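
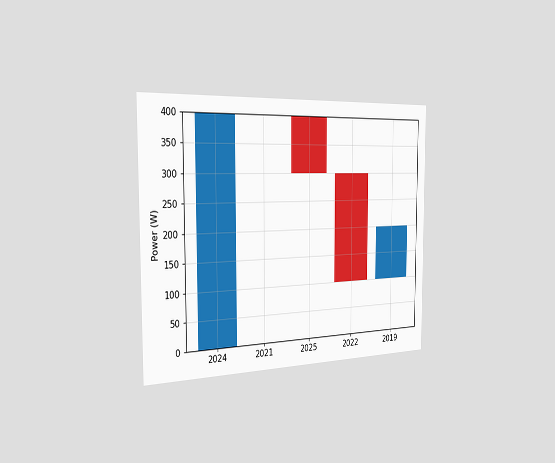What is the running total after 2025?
300W

The chart is viewed slightly from the left. After 2025 the running total reaches 300W.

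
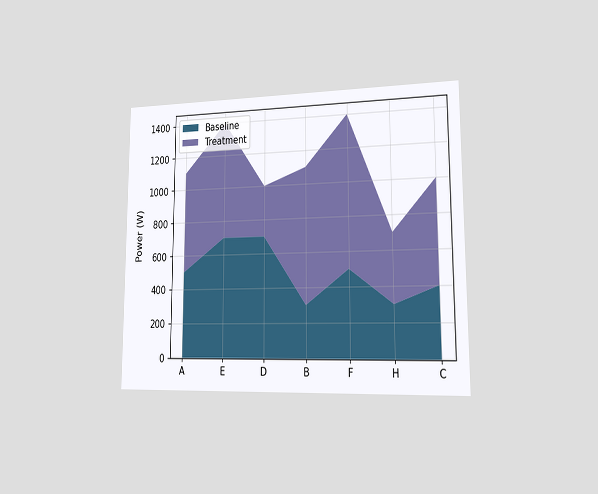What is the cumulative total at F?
1400W

The chart is viewed slightly from the right. The stacked total at F reaches 1400W.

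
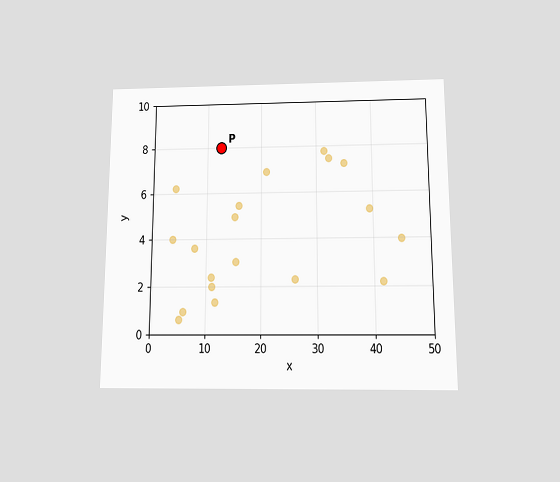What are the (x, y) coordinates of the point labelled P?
(12.5, 8)

The chart is viewed slightly from below. Following the gridlines from P to each axis, P sits at (12.5, 8).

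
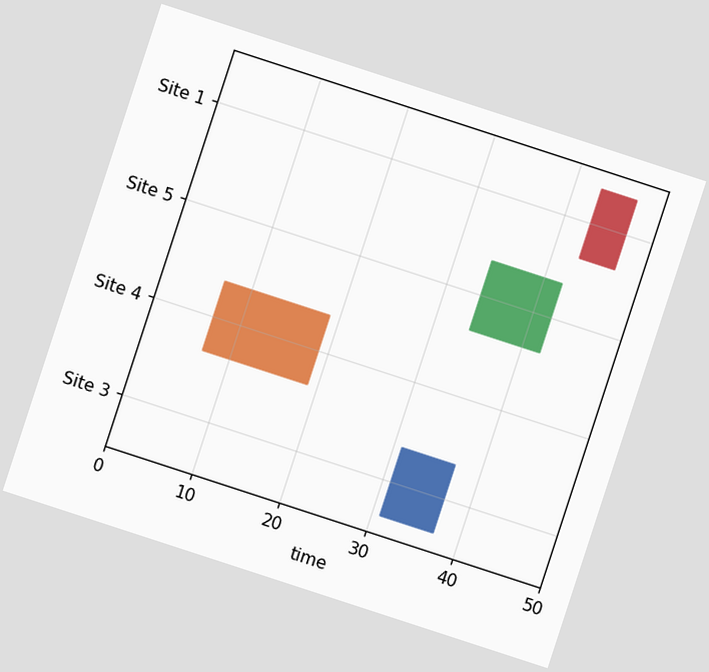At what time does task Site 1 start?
43

The chart is tilted about 18° clockwise. The Site 1 bar begins at t=43.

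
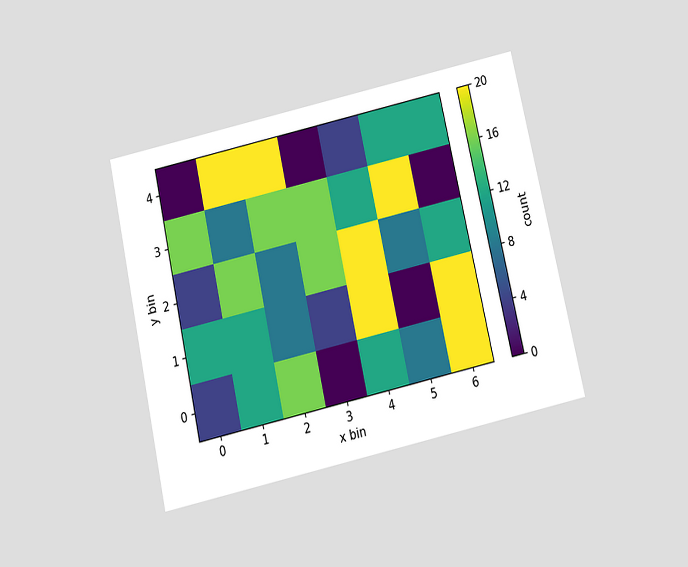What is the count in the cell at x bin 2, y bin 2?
8

The chart is tilted about 13° counter-clockwise and viewed slightly from below. Matching the cell (2, 2) against the colorbar gives 8.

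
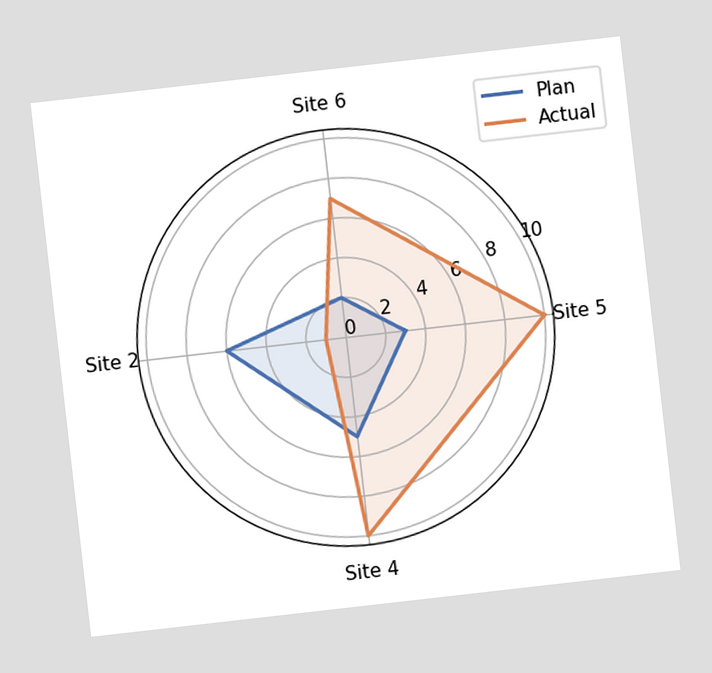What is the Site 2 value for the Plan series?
6

The chart is tilted about 6° counter-clockwise. On the Site 2 axis, Plan reaches 6.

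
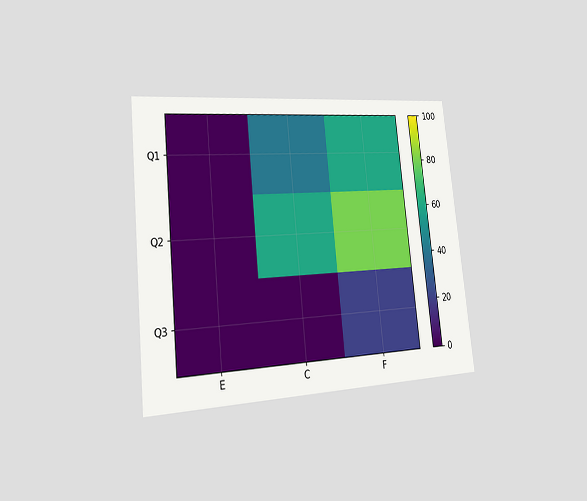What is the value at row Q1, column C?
40

The chart is tilted about 6° counter-clockwise and viewed slightly from the left. Matching cell (Q1, C) against the colorbar gives 40.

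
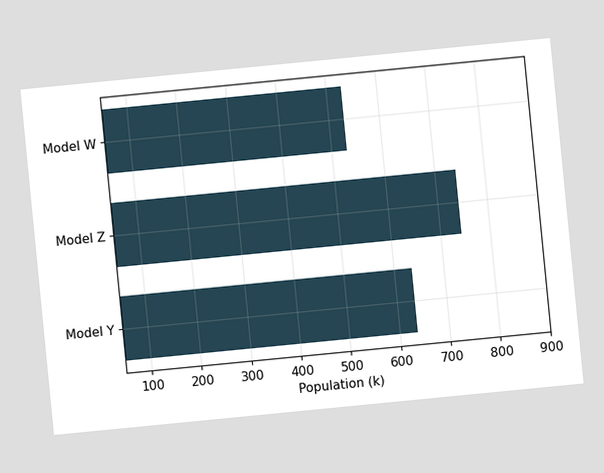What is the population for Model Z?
742k

The chart is tilted about 6° counter-clockwise. Reading along the chart's x-axis, the Model Z bar reaches 742k.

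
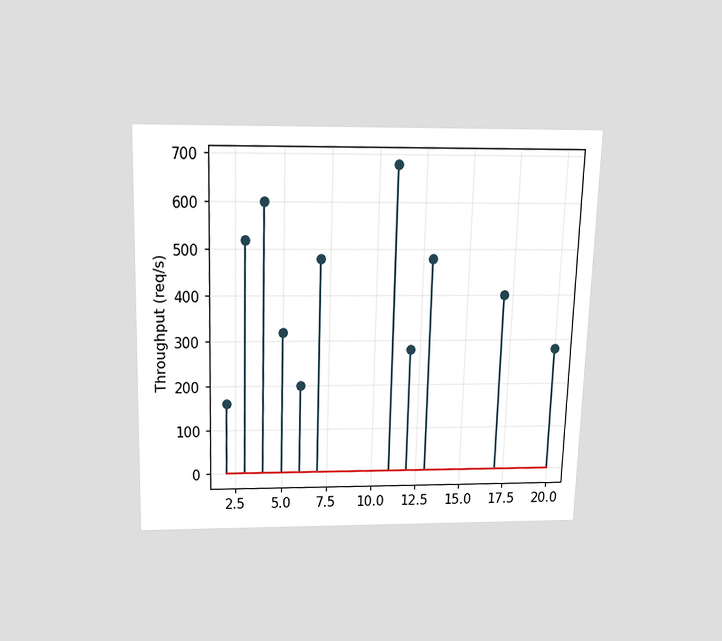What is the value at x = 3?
The chart is viewed slightly from above. The stem at x=3 reaches 520req/s.

520req/s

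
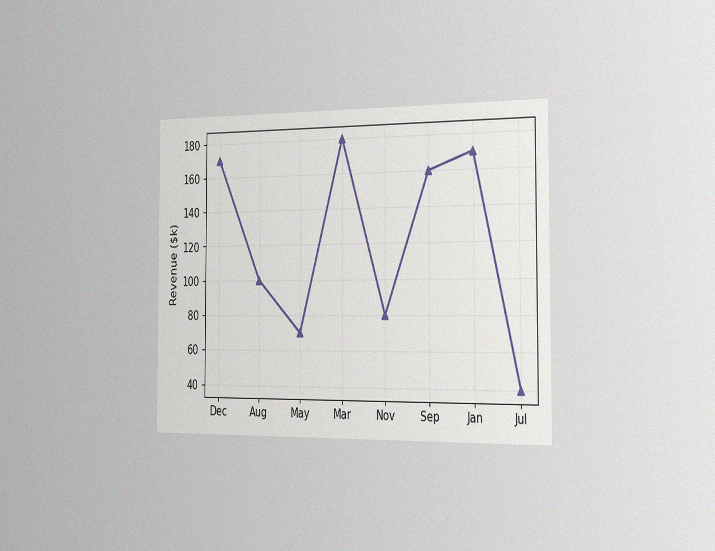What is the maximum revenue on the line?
$180k

The chart is viewed slightly from the right, with some photo noise. The highest point is at Mar, and reading across to the y-axis gives $180k.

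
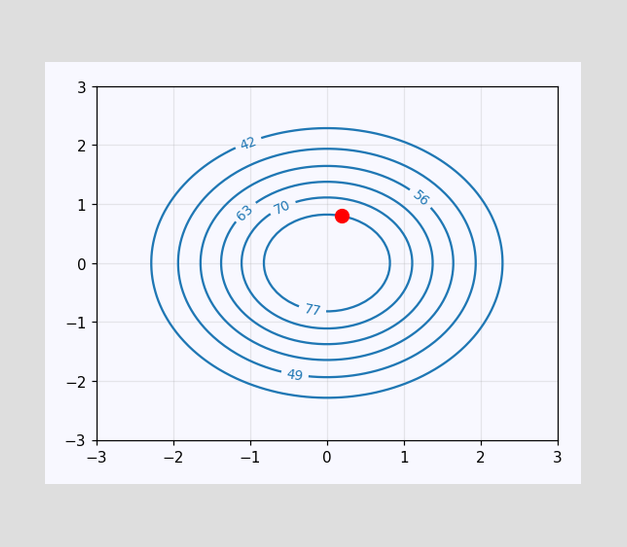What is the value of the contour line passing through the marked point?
The marked point sits on the contour labelled 77.

77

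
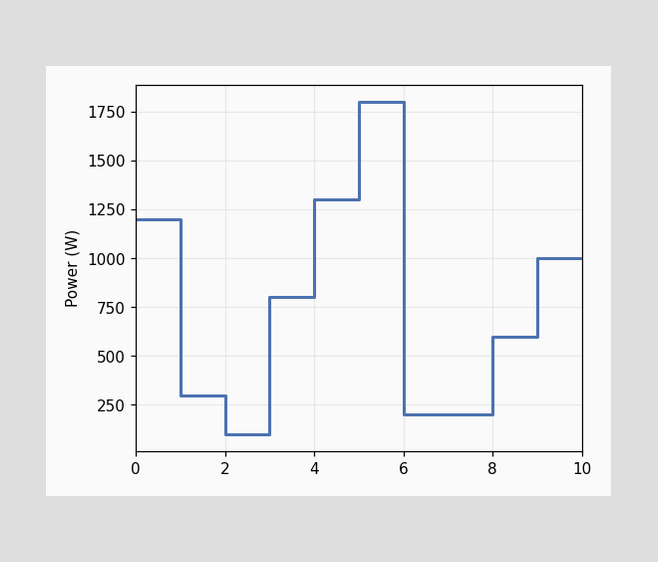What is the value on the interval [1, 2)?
On [1, 2) the step sits at 300W.

300W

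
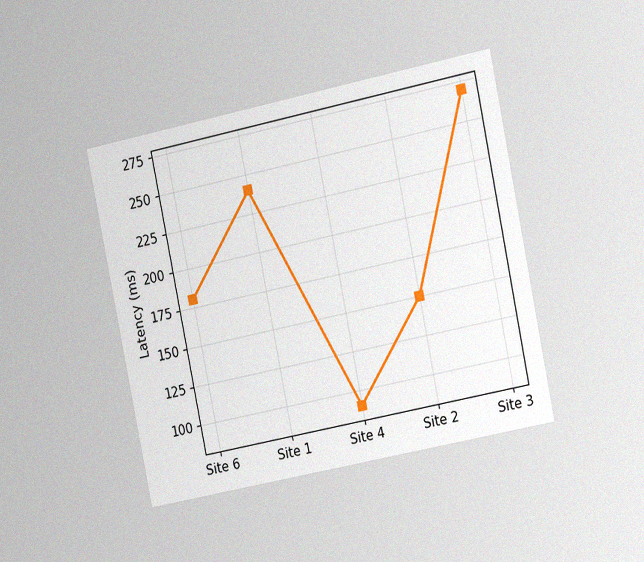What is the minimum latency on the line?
90ms

The chart is tilted about 12° counter-clockwise and viewed slightly from the right, with some photo noise. The lowest point is at Site 4, and reading across to the y-axis gives 90ms.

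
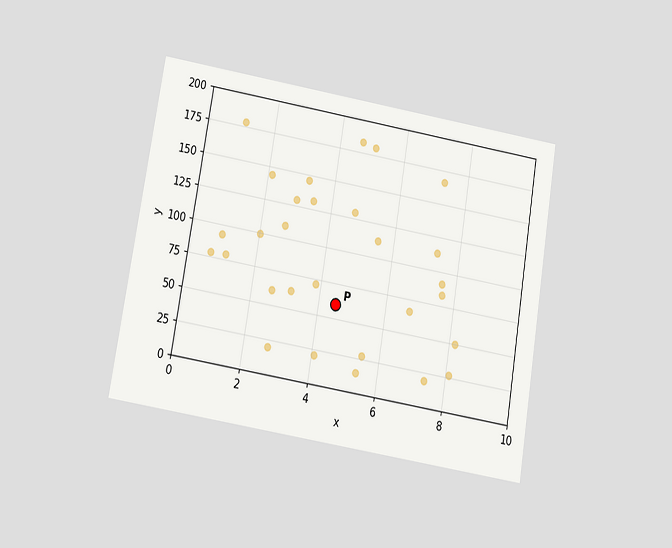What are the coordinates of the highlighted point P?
(4.5, 60)

The chart is tilted about 9° clockwise and viewed slightly from below. Following the gridlines from P to each axis, P sits at (4.5, 60).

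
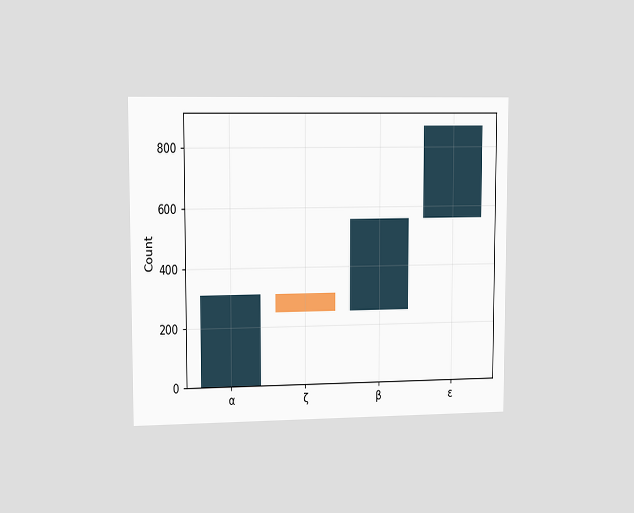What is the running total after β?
The chart is viewed slightly from the left. After β the running total reaches 558.

558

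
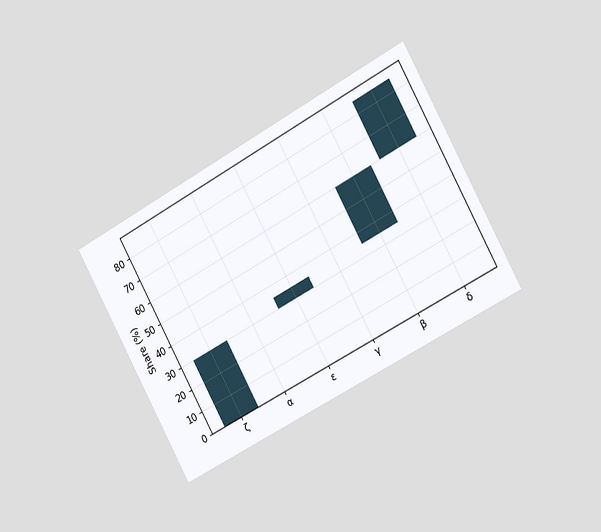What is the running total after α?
The chart is tilted about 29° counter-clockwise and viewed slightly from the right. After α the running total reaches 30%.

30%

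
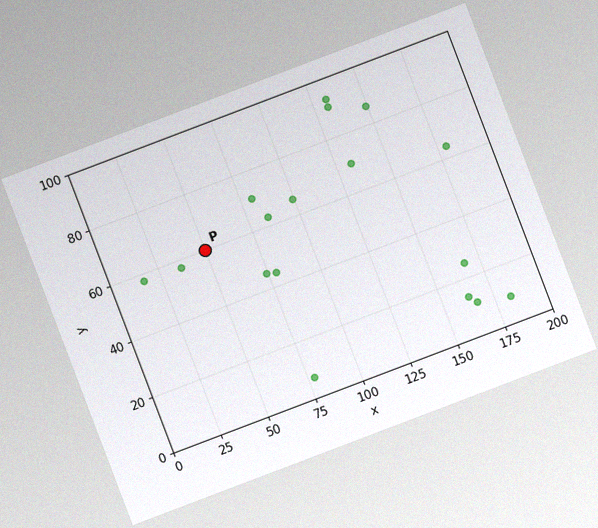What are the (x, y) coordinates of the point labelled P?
The chart is tilted about 21° counter-clockwise, with some photo noise. Following the gridlines from P to each axis, P sits at (50, 60).

(50, 60)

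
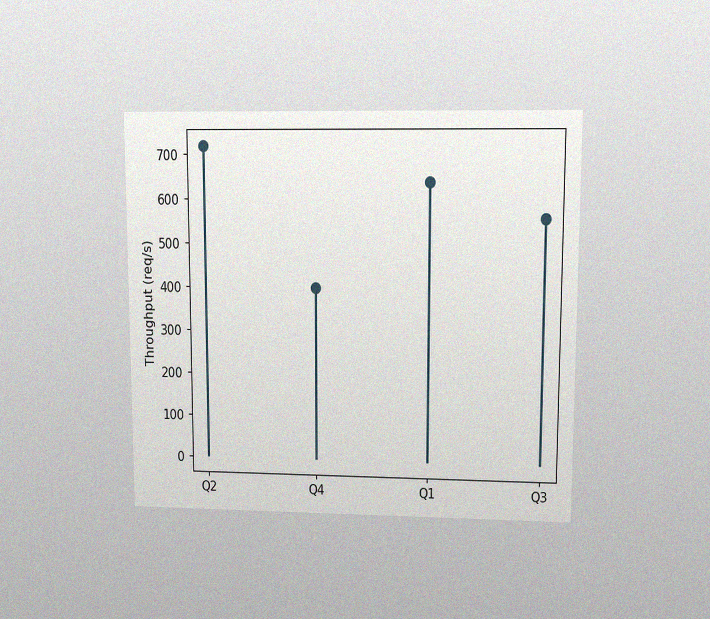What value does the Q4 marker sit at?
400req/s

The chart is viewed at a slight angle, with some photo noise. The Q4 marker sits at 400req/s.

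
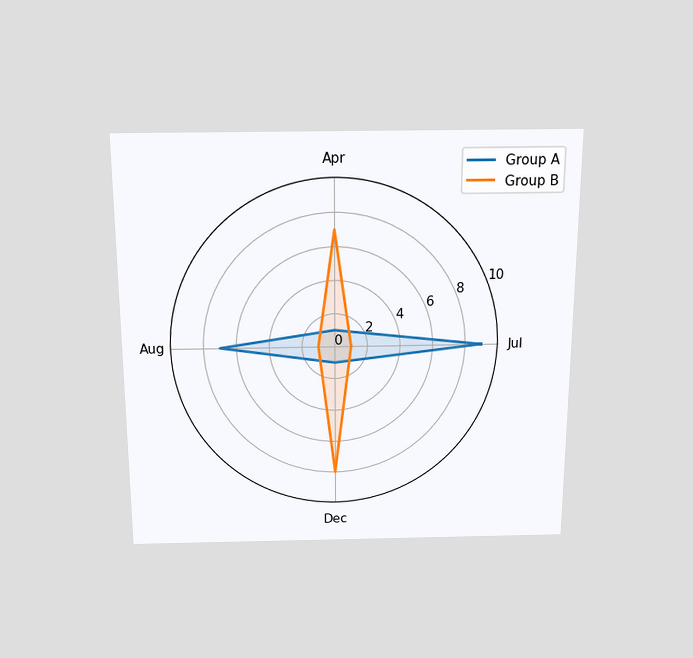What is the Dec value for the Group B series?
8

The chart is viewed slightly from above. On the Dec axis, Group B reaches 8.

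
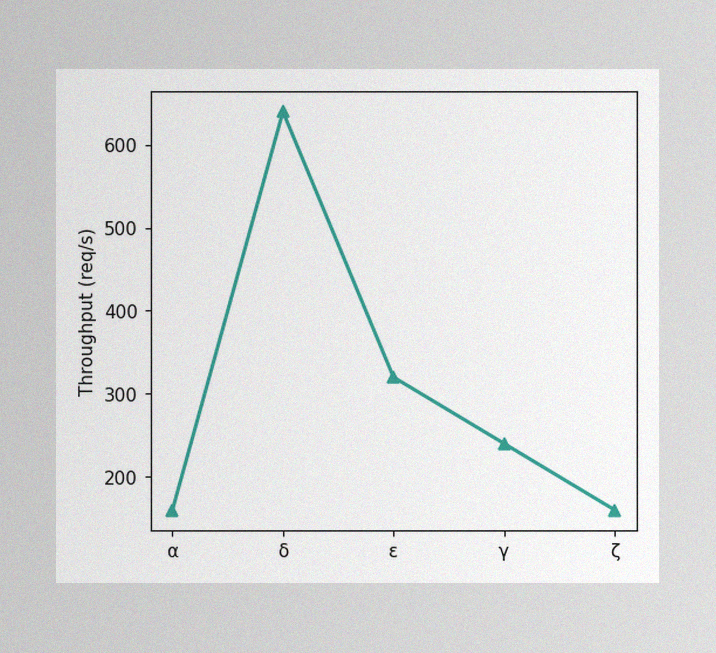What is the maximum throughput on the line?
640req/s

The image has some photo noise and uneven lighting. The highest point is at δ, and reading across to the y-axis gives 640req/s.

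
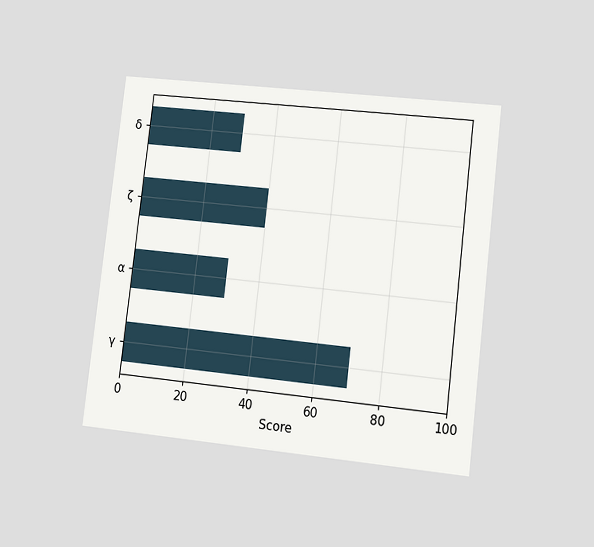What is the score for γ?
The chart is tilted about 7° clockwise and viewed at a slight angle. Reading along the chart's x-axis, the γ bar reaches 70.

70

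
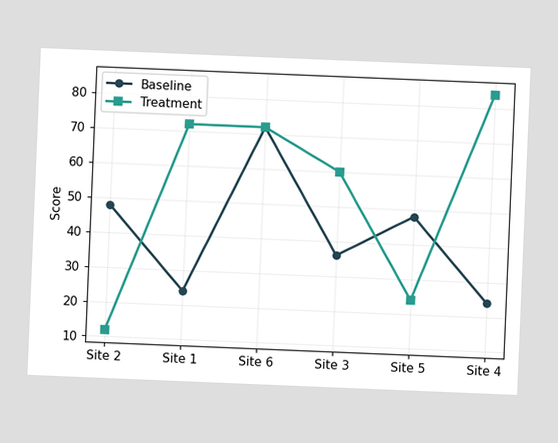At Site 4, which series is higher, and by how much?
The chart is tilted about 2° clockwise. At Site 4, Treatment sits above the other line by 60.

Treatment, by 60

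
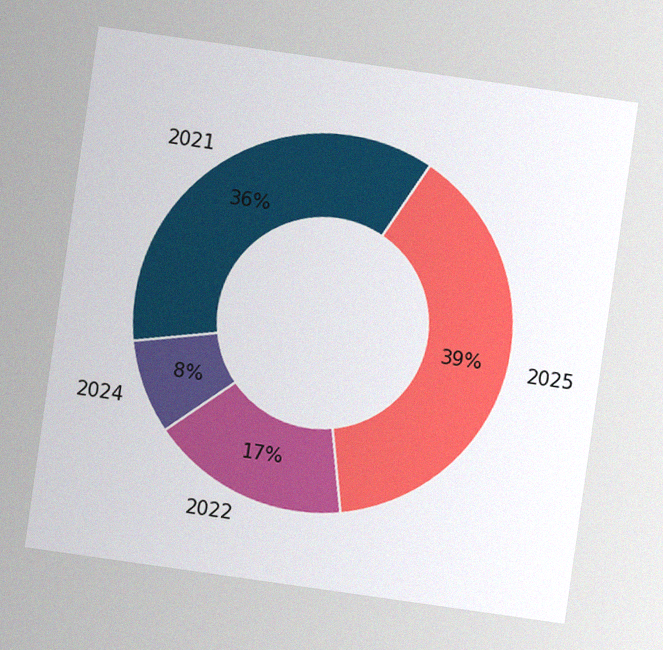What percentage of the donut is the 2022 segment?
17%

The chart is tilted about 8° clockwise, with some photo noise. The 2022 segment takes up 17% of the ring.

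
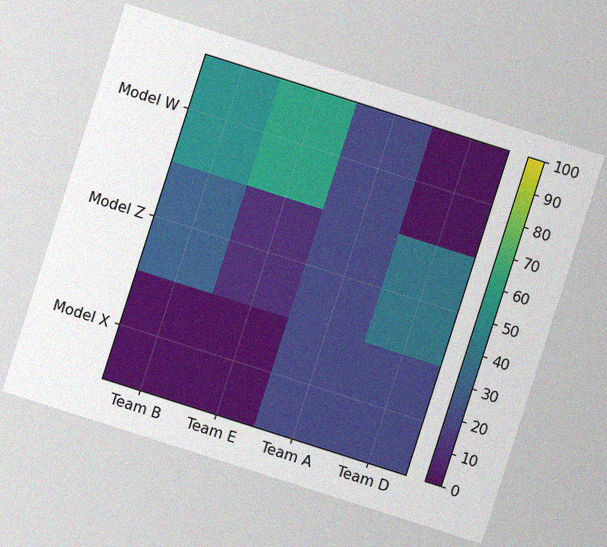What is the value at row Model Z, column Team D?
40

The chart is tilted about 18° clockwise, with some photo noise. Matching cell (Model Z, Team D) against the colorbar gives 40.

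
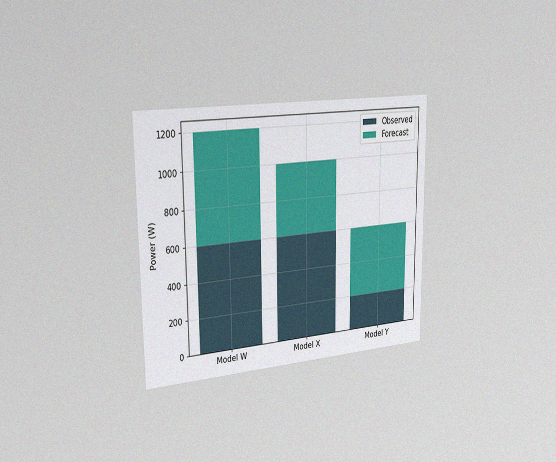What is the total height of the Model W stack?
1200W

The chart is viewed slightly from the left, with some photo noise. The Model W stack's top reaches 1200W on the y-axis.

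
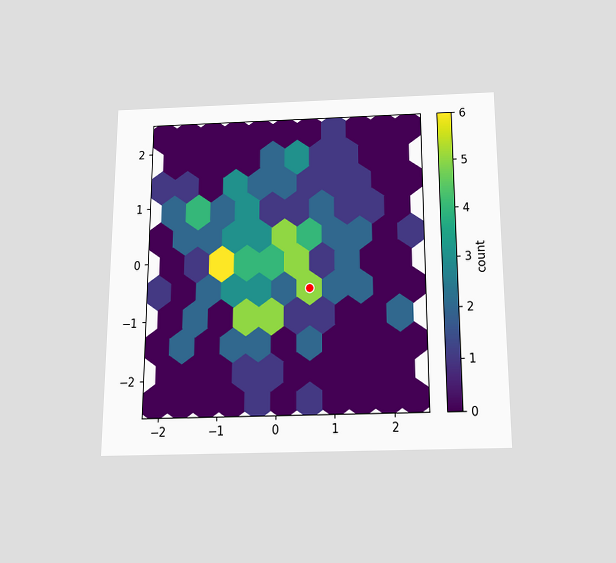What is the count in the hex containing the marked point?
The chart is viewed slightly from below. The marked hex reads 5 on the colorbar.

5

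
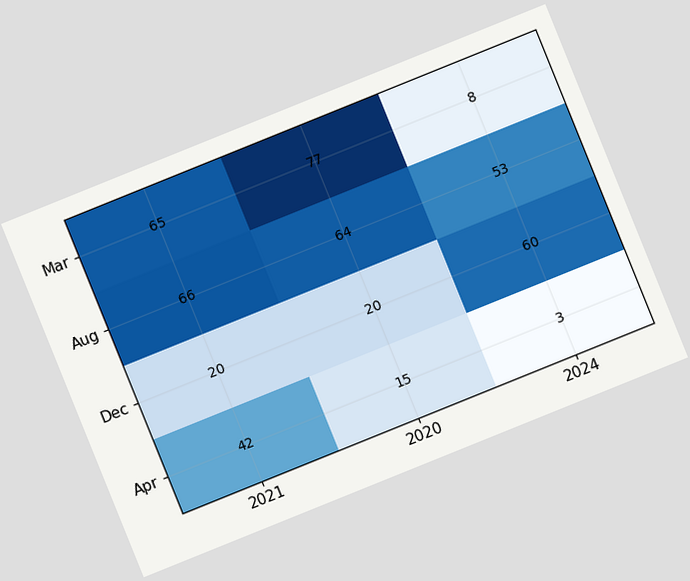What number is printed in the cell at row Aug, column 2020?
64

The chart is tilted about 22° counter-clockwise. The (Aug, 2020) cell reads 64.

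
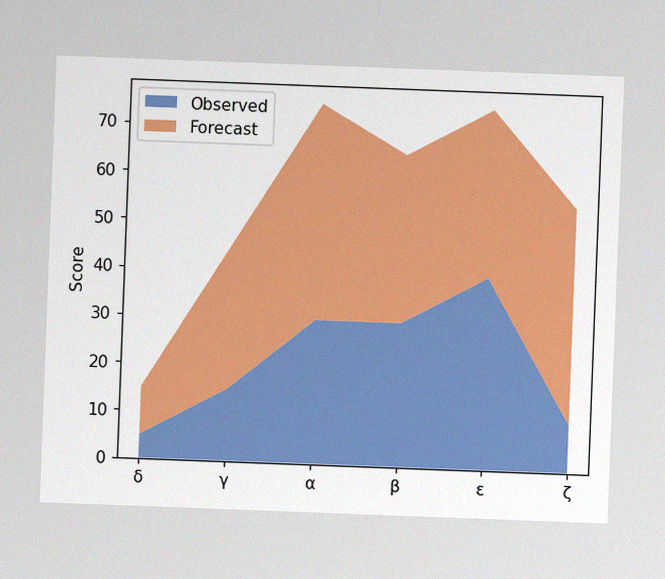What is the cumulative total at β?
The chart is tilted about 2° clockwise, with some photo noise. The stacked total at β reaches 65.

65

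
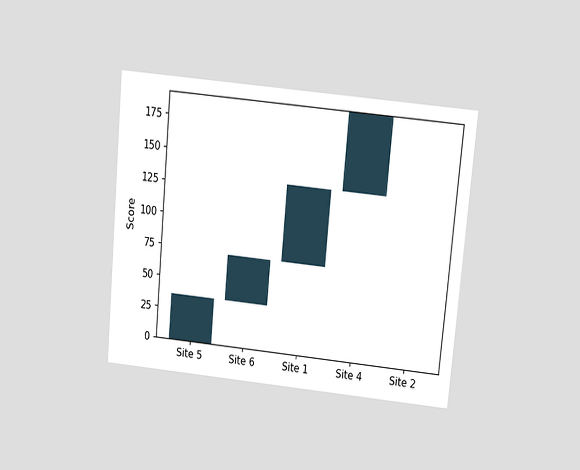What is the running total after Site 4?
192

The chart is tilted about 5° clockwise and viewed slightly from above. After Site 4 the running total reaches 192.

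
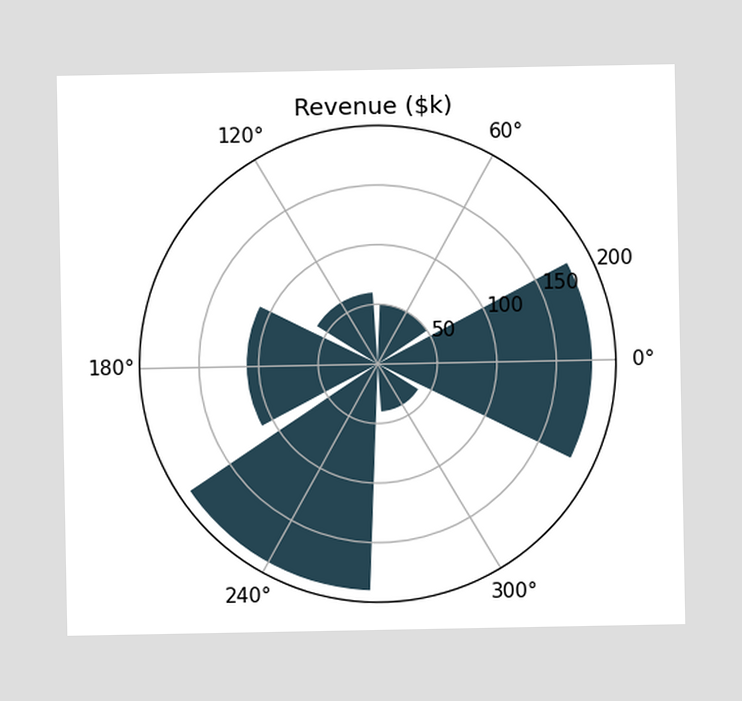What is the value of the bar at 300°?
The bar at 300° reaches $40k on the radial axis.

$40k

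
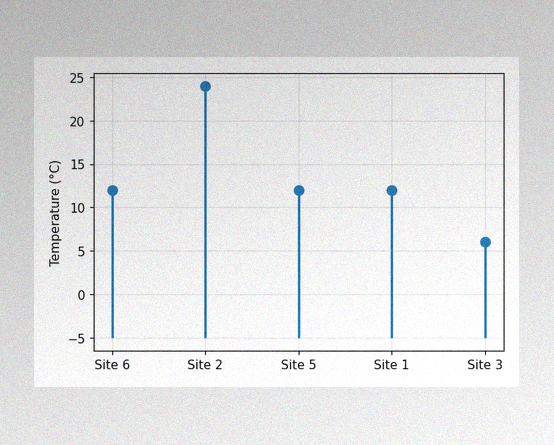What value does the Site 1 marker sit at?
The image has some photo noise and uneven lighting. The Site 1 marker sits at 12°C.

12°C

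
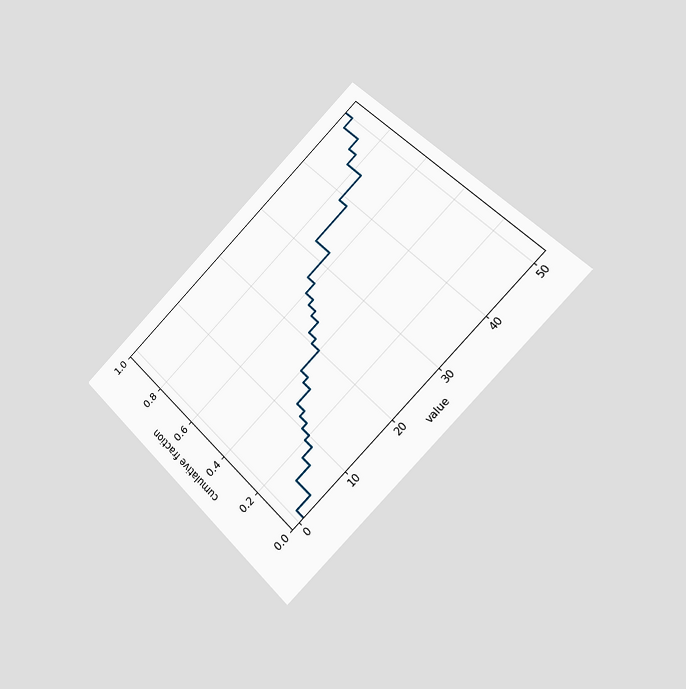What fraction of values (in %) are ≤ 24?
The chart is tilted about 45° counter-clockwise and viewed slightly from the right. At x=24 the ECDF step is at 56%.

56%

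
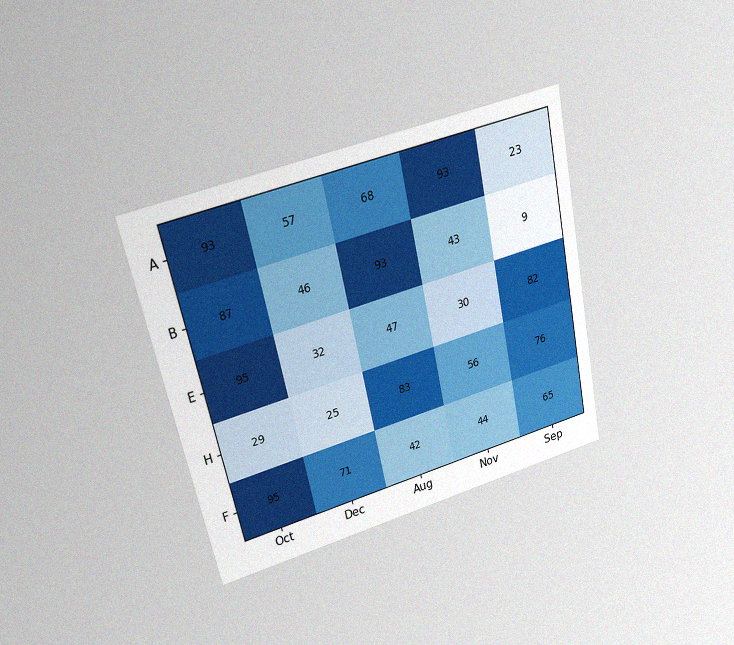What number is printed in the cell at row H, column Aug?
The chart is tilted about 12° counter-clockwise and viewed at a slight angle, with some photo noise. The (H, Aug) cell reads 83.

83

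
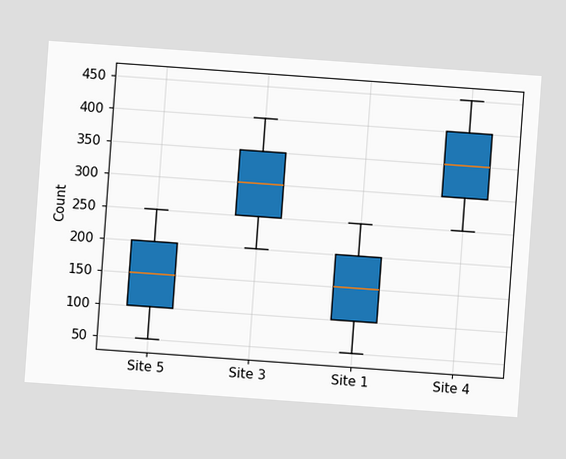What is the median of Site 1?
150

The chart is tilted about 4° clockwise. The median line in the Site 1 box sits at 150.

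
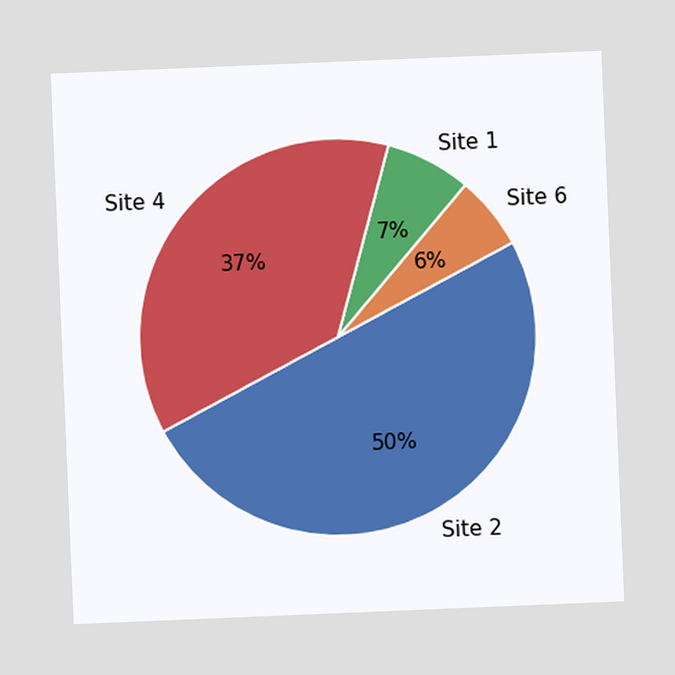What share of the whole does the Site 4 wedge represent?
The chart is tilted about 2° counter-clockwise. The Site 4 slice takes up 37% of the pie.

37%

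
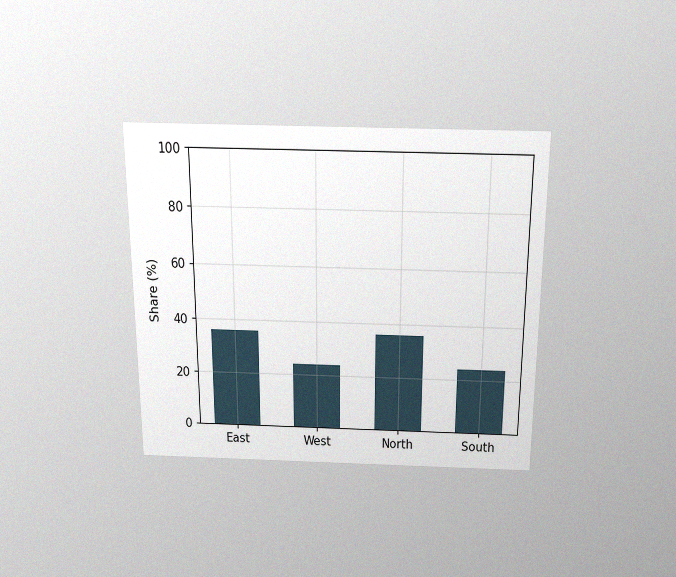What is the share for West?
The chart is viewed slightly from above, with some photo noise. Reading along the chart's y-axis, the West bar reaches 24%.

24%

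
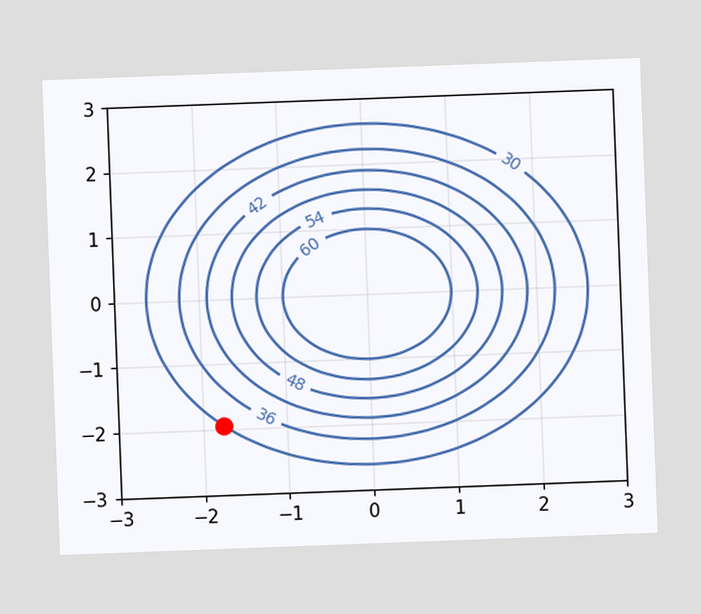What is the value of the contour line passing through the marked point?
The chart is tilted about 2° counter-clockwise. The marked point sits on the contour labelled 30.

30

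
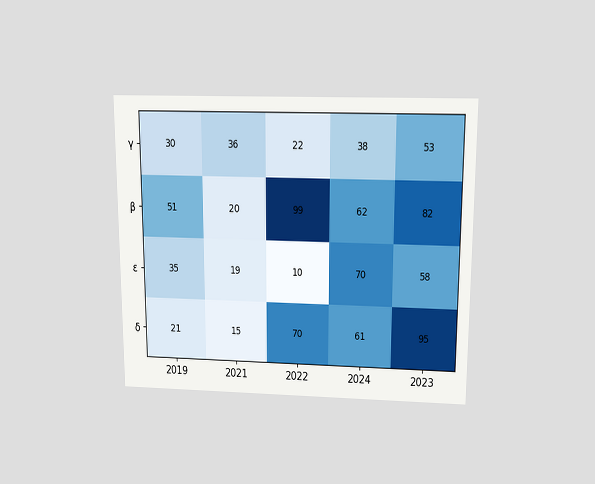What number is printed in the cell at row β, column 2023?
The chart is viewed slightly from above. The (β, 2023) cell reads 82.

82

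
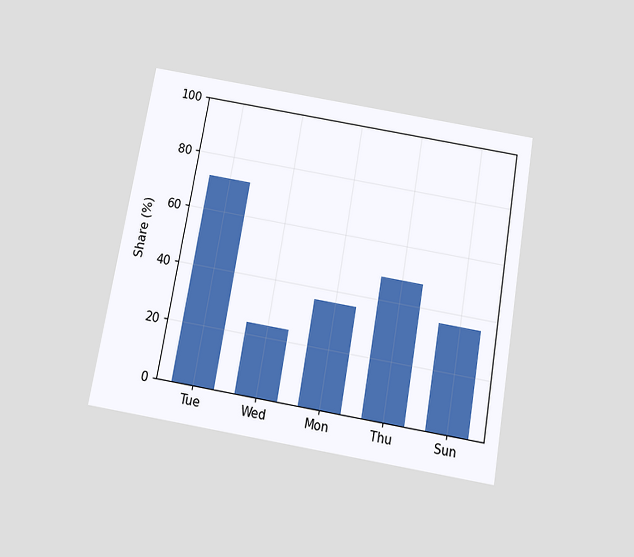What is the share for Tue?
72%

The chart is tilted about 10° clockwise and viewed slightly from below. Reading along the chart's y-axis, the Tue bar reaches 72%.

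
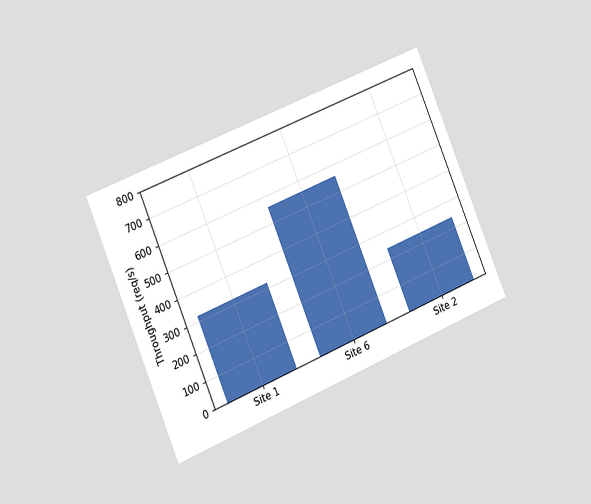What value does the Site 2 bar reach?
240req/s

The chart is tilted about 23° counter-clockwise and viewed slightly from the left. Reading along the chart's y-axis, the Site 2 bar reaches 240req/s.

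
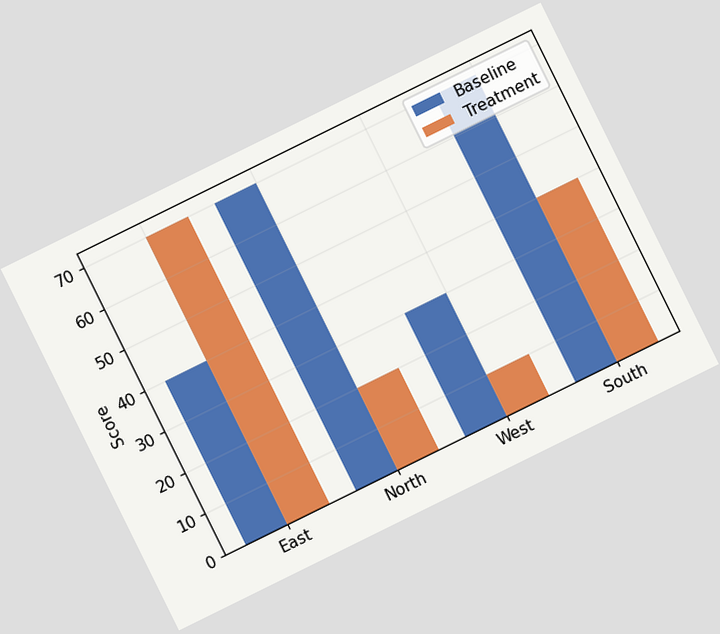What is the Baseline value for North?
70

The chart is tilted about 26° counter-clockwise. The Baseline bar at North reaches 70 on the y-axis.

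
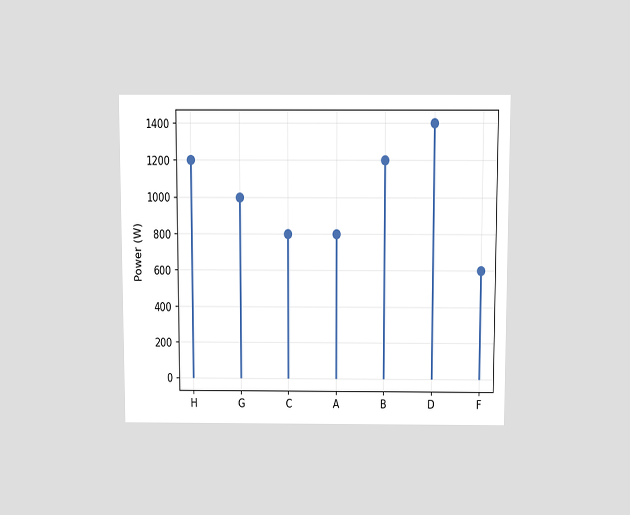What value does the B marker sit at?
1200W

The chart is viewed slightly from above. The B marker sits at 1200W.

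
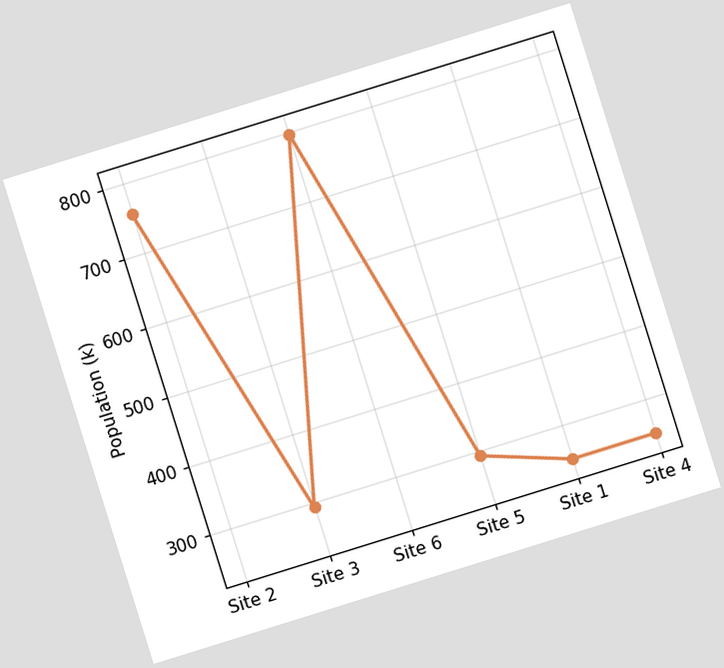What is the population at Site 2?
The chart is tilted about 17° counter-clockwise. At Site 2, the line is at 756k.

756k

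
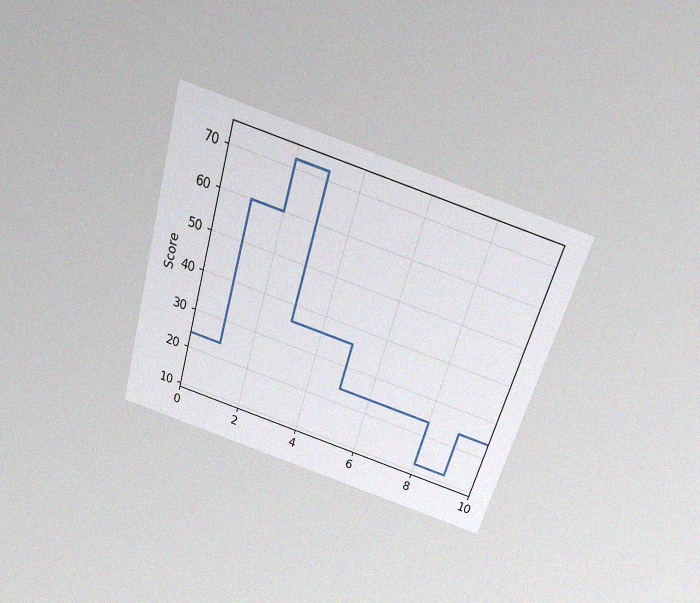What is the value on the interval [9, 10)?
The chart is tilted about 17° clockwise and viewed slightly from above, with some photo noise. On [9, 10) the step sits at 24.

24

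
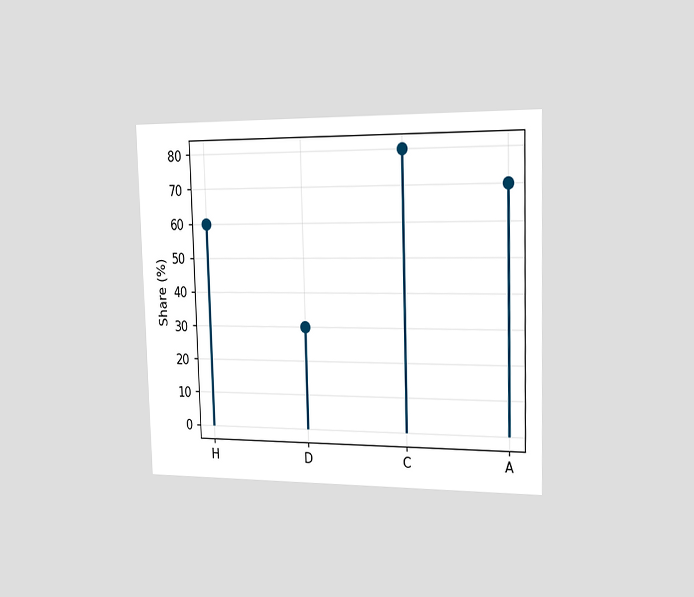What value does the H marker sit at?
The chart is viewed slightly from the right. The H marker sits at 60%.

60%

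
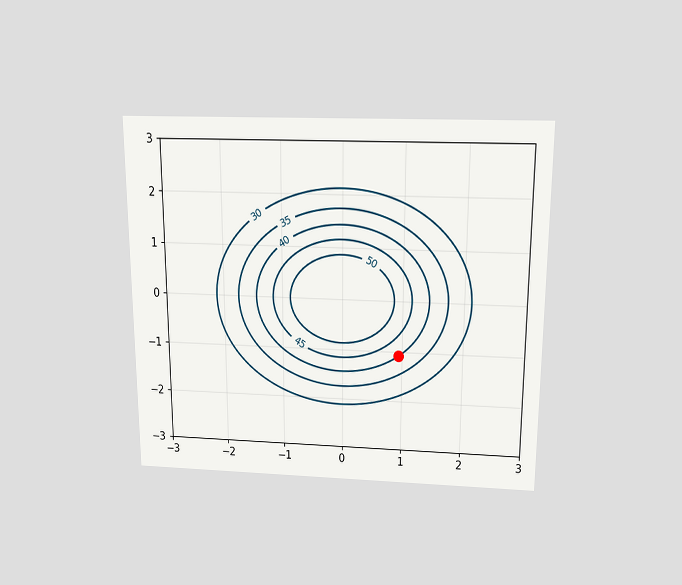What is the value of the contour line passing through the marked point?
40

The chart is viewed slightly from above. The marked point sits on the contour labelled 40.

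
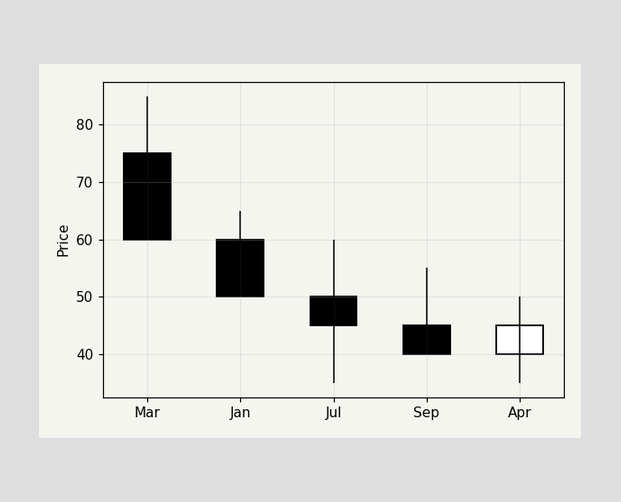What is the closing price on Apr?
45

The Apr candle closes at 45.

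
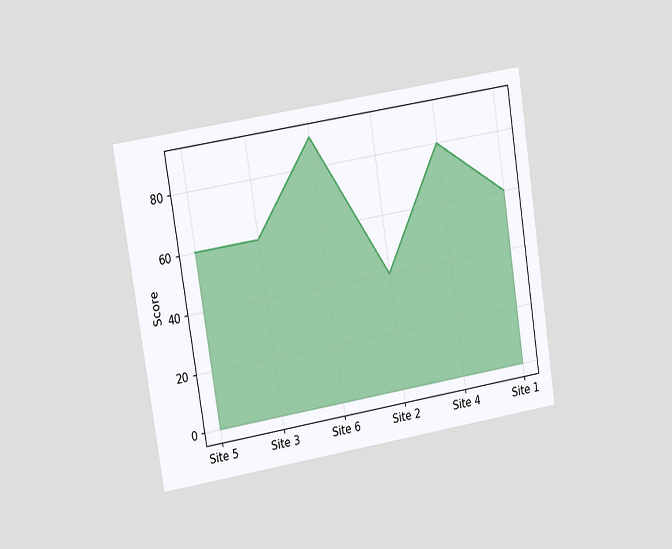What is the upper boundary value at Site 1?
60

The chart is tilted about 9° counter-clockwise and viewed at a slight angle. At Site 1 the upper boundary is at 60.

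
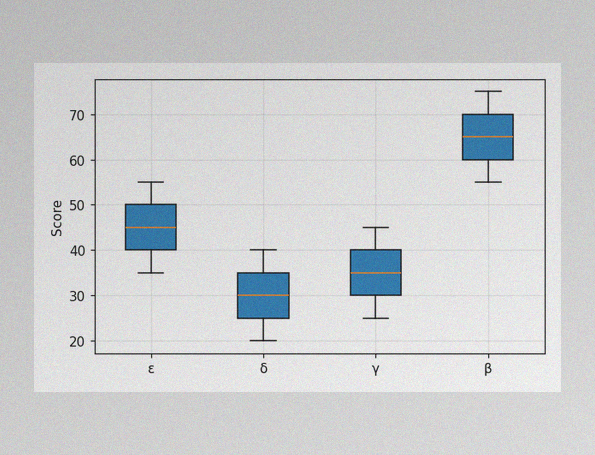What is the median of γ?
The image has some photo noise and uneven lighting. The median line in the γ box sits at 35.

35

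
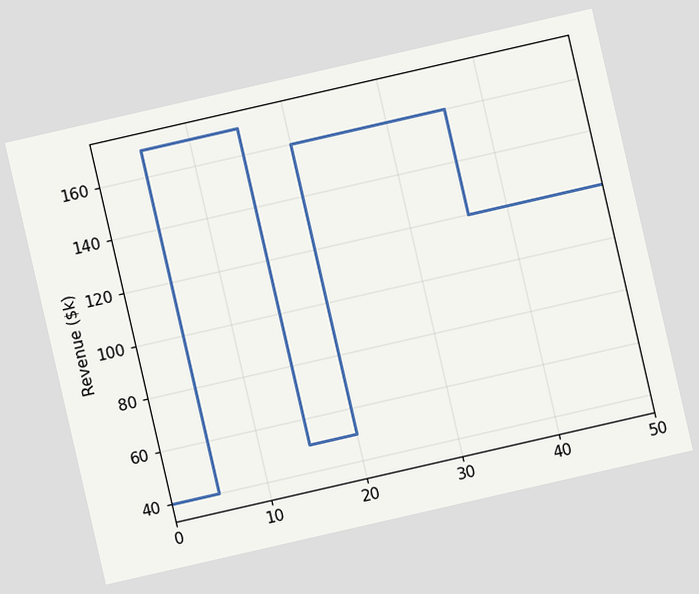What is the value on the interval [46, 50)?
$120k

The chart is tilted about 13° counter-clockwise. On [46, 50) the step sits at $120k.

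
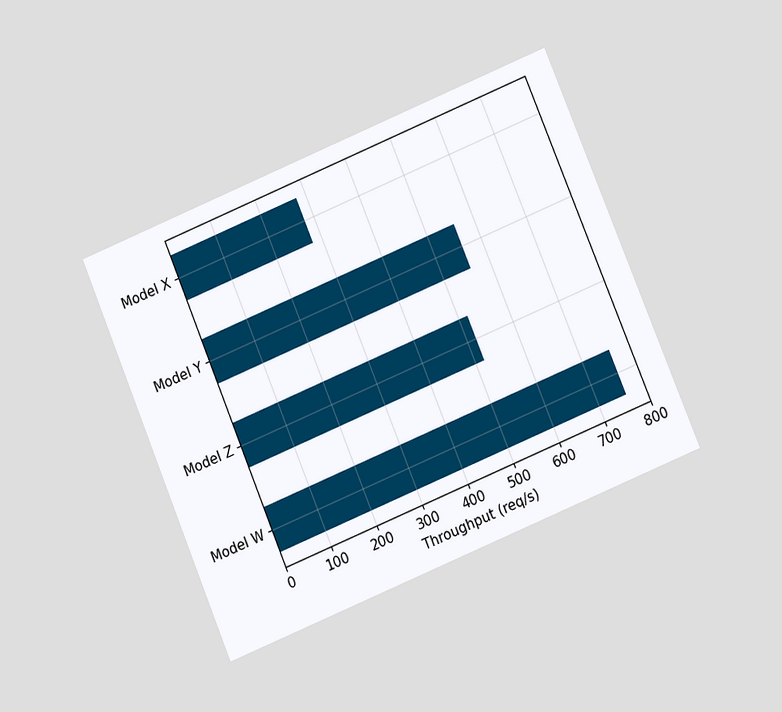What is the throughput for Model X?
The chart is tilted about 23° counter-clockwise and viewed at a slight angle. Reading along the chart's x-axis, the Model X bar reaches 280req/s.

280req/s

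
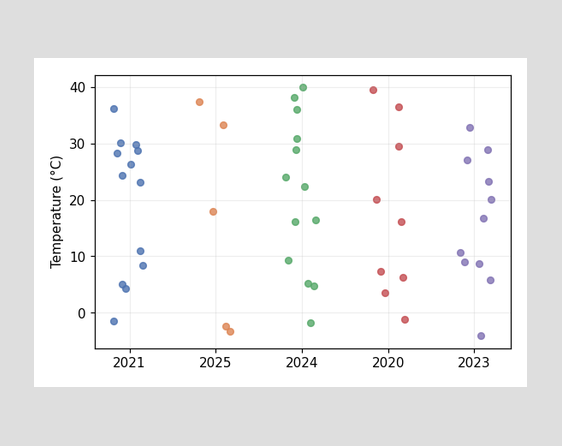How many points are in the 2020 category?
9

Counting the markers in the 2020 column gives 9.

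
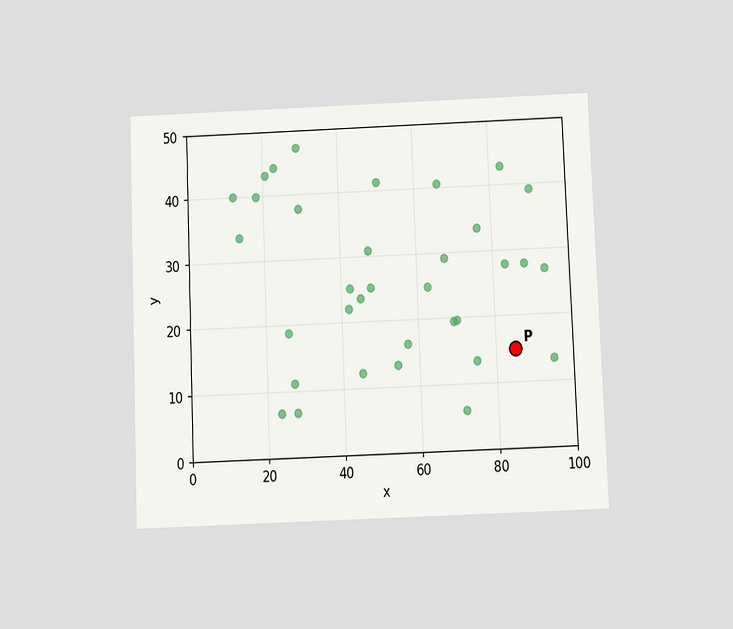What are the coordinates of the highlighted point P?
(85, 15)

The chart is tilted about 2° counter-clockwise and viewed at a slight angle. Following the gridlines from P to each axis, P sits at (85, 15).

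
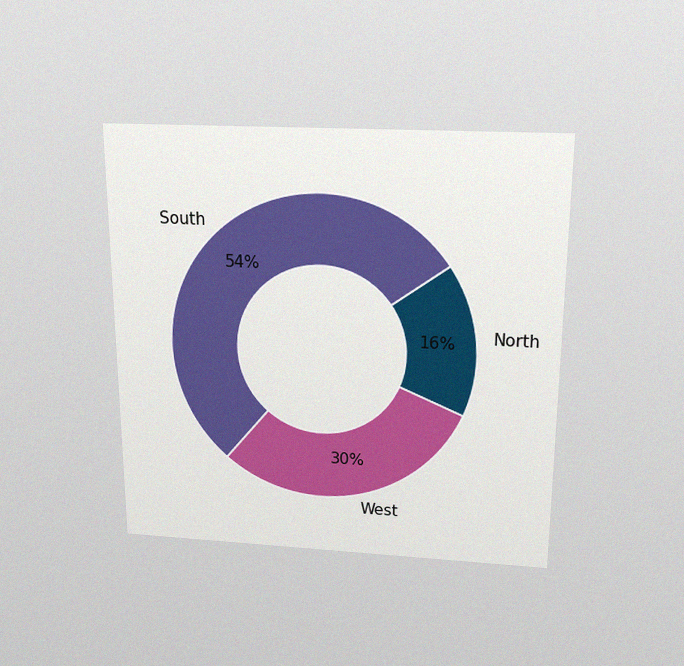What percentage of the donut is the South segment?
54%

The chart is viewed slightly from above, with some photo noise. The South segment takes up 54% of the ring.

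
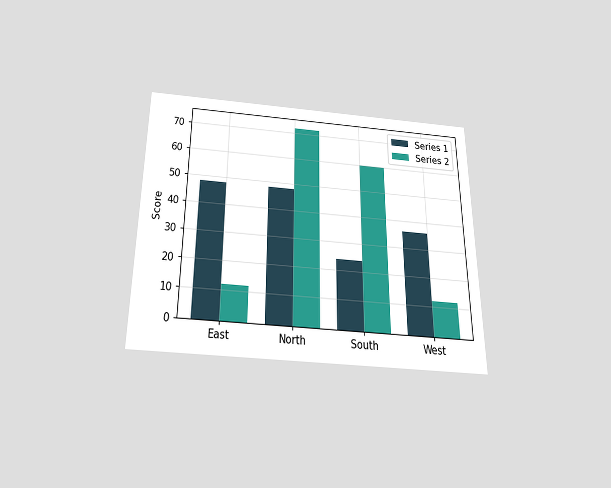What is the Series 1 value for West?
The chart is viewed slightly from below. The Series 1 bar at West reaches 36 on the y-axis.

36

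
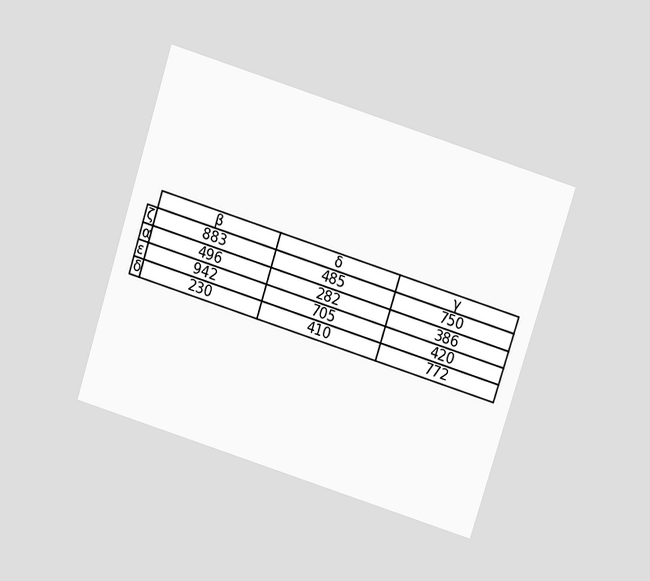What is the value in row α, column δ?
The chart is tilted about 17° clockwise and viewed slightly from above. The (α, δ) cell reads 282.

282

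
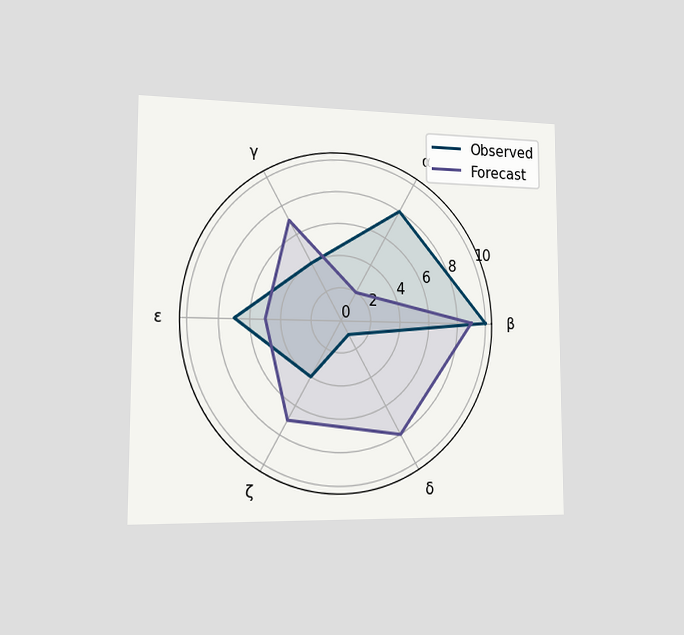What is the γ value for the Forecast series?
7

The chart is viewed slightly from the left. On the γ axis, Forecast reaches 7.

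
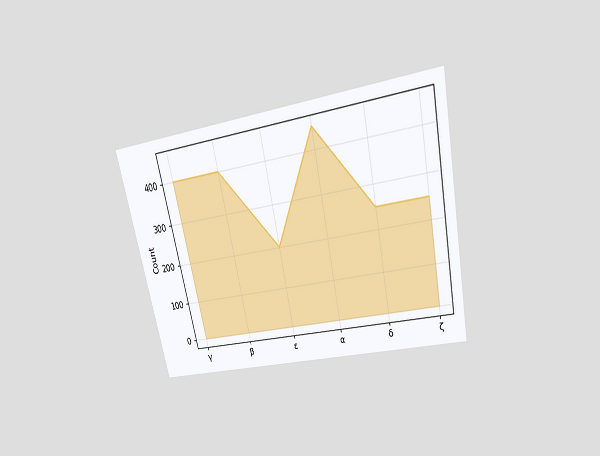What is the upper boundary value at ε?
The chart is tilted about 12° counter-clockwise and viewed slightly from above. At ε the upper boundary is at 200.

200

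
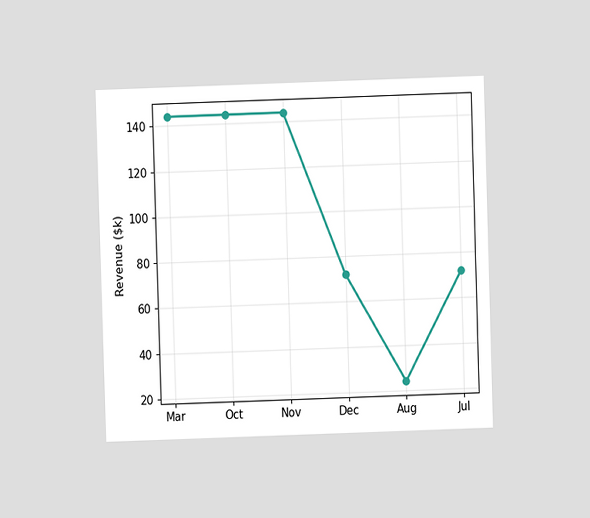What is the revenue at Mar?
The chart is viewed at a slight angle. At Mar, the line is at $144k.

$144k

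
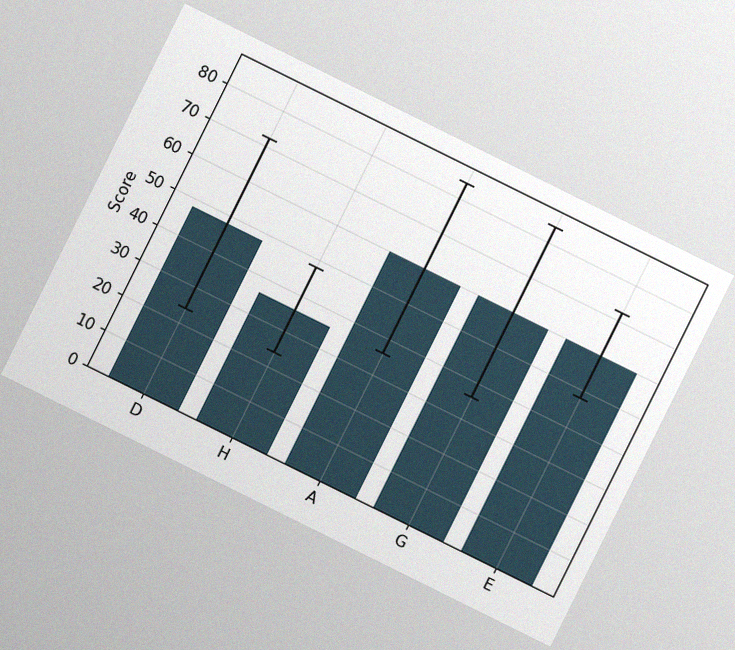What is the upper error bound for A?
The chart is tilted about 26° clockwise, with some photo noise. The A bar's upper whisker reaches 84.

84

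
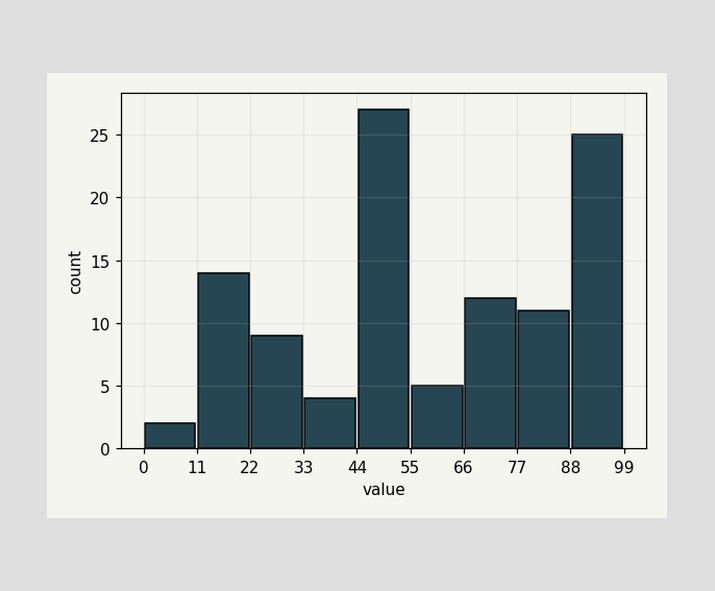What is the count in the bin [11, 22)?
The [11, 22) bin has height 14.

14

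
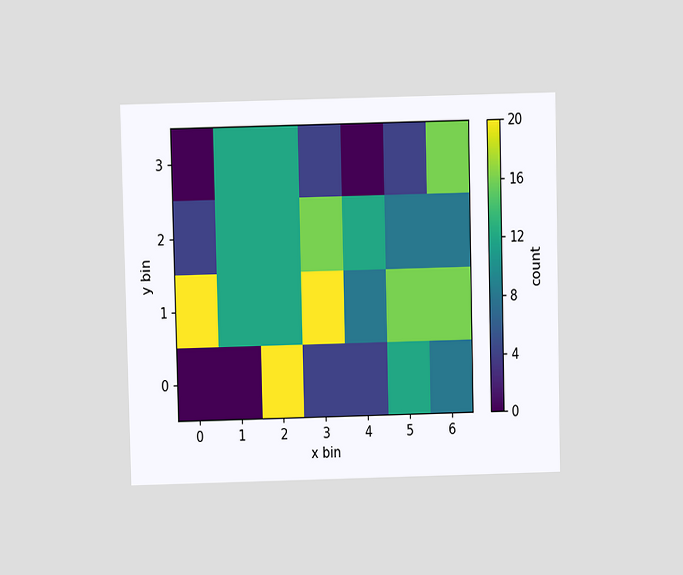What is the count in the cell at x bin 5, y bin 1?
16

The chart is viewed slightly from above. Matching the cell (5, 1) against the colorbar gives 16.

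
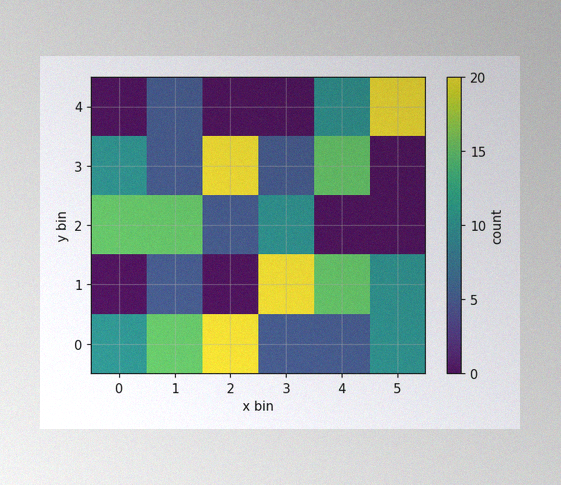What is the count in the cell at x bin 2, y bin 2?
The image has some photo noise and uneven lighting. Matching the cell (2, 2) against the colorbar gives 5.

5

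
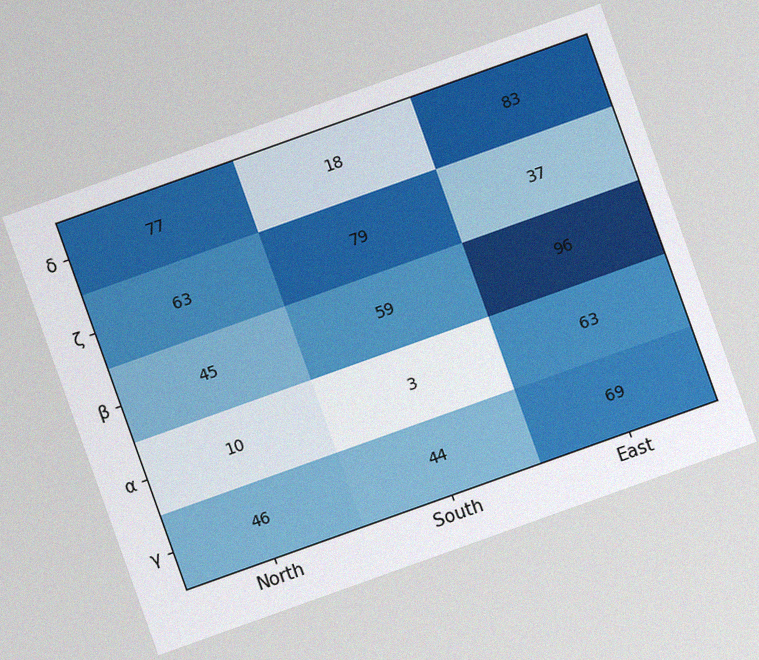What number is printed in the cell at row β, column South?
The chart is tilted about 20° counter-clockwise, with some photo noise. The (β, South) cell reads 59.

59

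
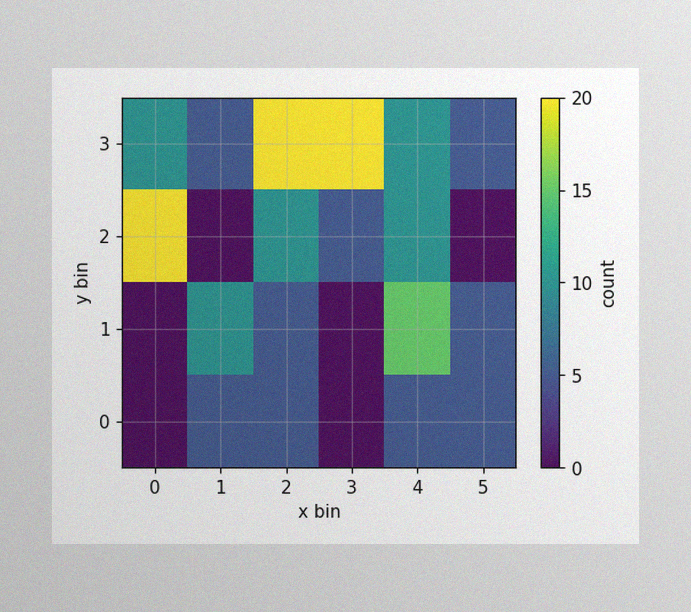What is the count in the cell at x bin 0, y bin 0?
The image has some photo noise and uneven lighting. Matching the cell (0, 0) against the colorbar gives 0.

0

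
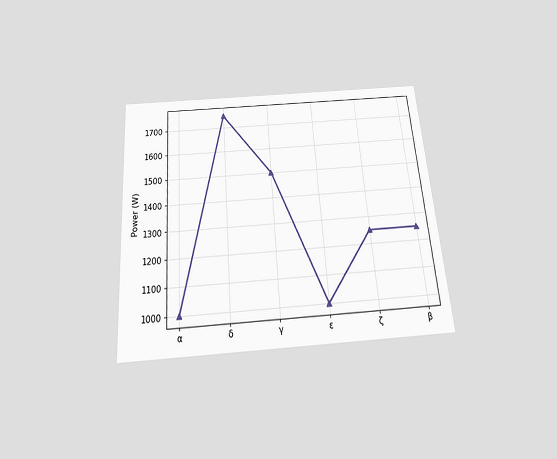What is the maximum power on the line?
The chart is tilted about 4° counter-clockwise and viewed slightly from below. The highest point is at δ, and reading across to the y-axis gives 1750W.

1750W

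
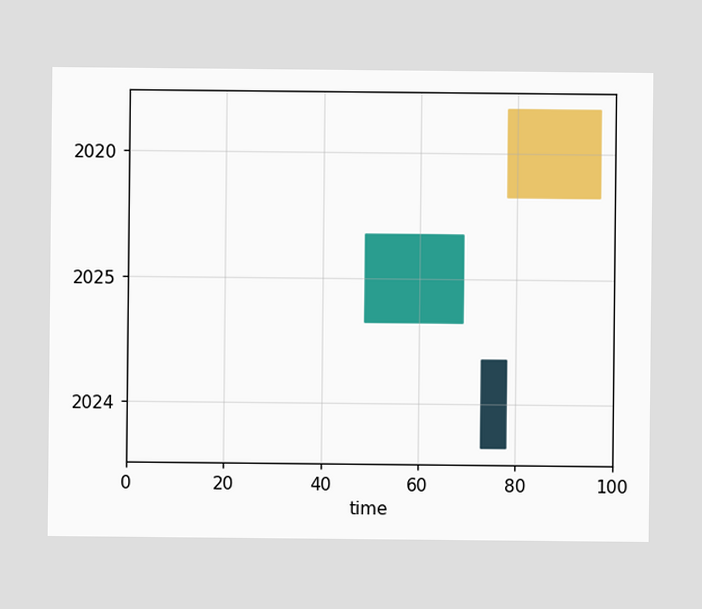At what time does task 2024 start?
73

The 2024 bar begins at t=73.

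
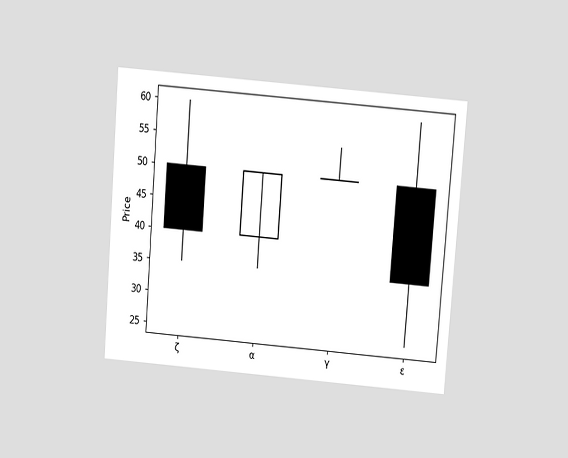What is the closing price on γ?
50

The chart is tilted about 5° clockwise and viewed slightly from above. The γ candle closes at 50.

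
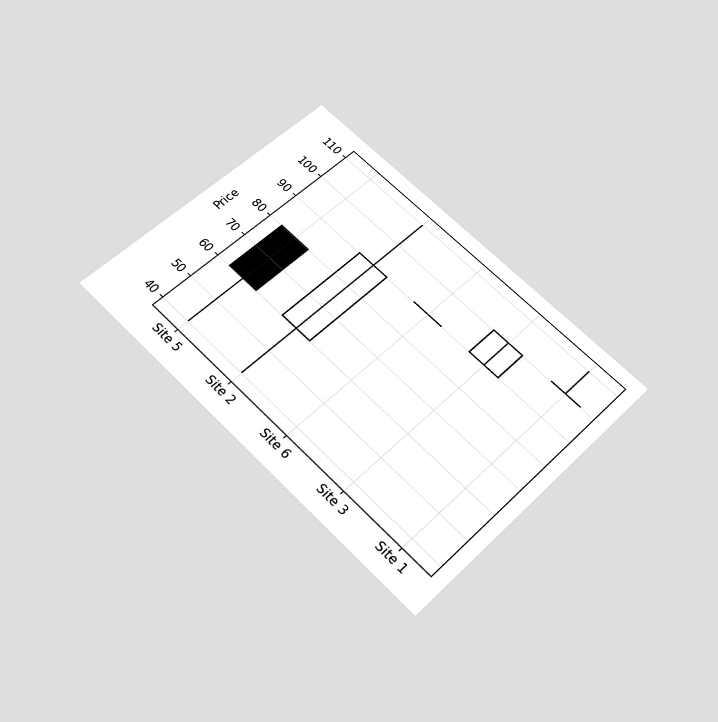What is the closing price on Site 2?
90

The chart is tilted about 45° clockwise and viewed slightly from below. The Site 2 candle closes at 90.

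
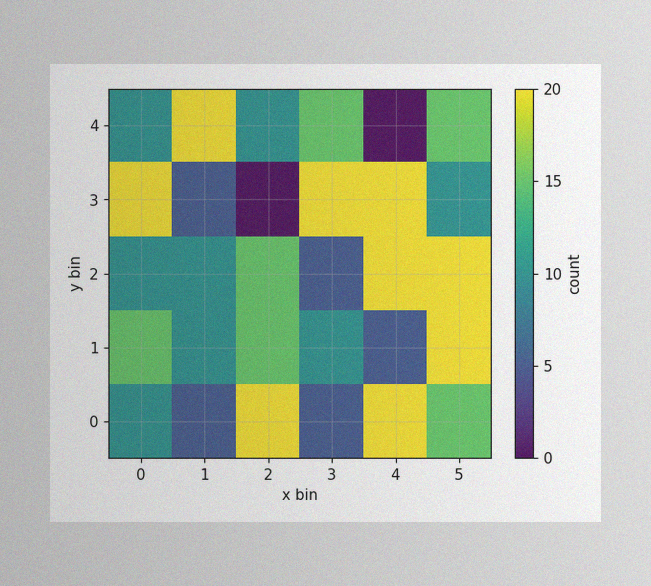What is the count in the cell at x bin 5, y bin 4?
15

The image has some photo noise and uneven lighting. Matching the cell (5, 4) against the colorbar gives 15.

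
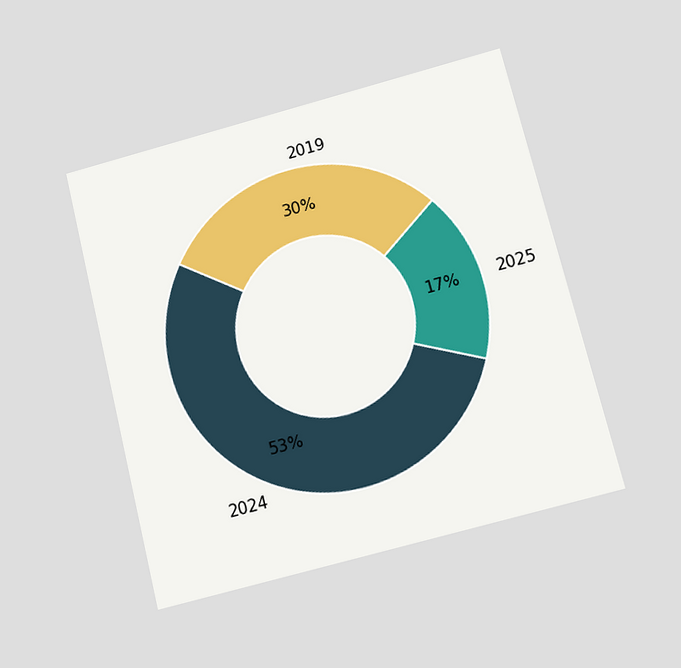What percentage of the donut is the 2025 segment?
17%

The chart is tilted about 14° counter-clockwise and viewed slightly from below. The 2025 segment takes up 17% of the ring.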